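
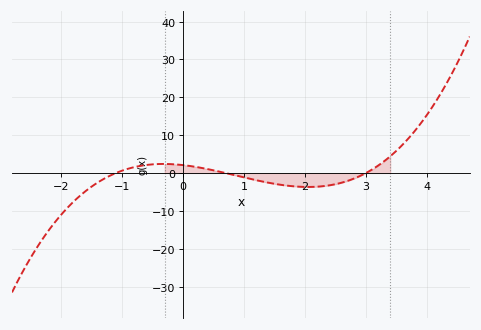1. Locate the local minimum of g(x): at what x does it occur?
2.05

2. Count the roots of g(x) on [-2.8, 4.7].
3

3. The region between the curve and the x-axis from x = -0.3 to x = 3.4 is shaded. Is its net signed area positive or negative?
negative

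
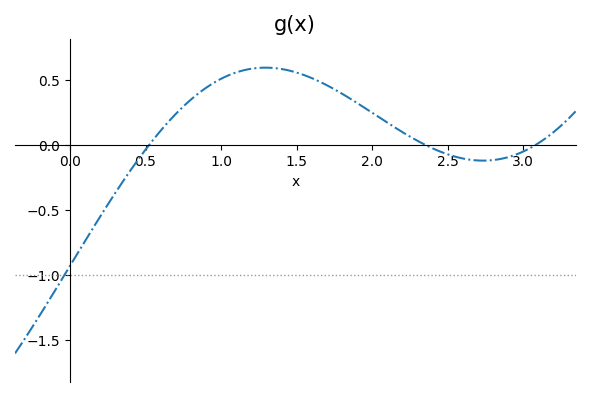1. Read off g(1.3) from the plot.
0.6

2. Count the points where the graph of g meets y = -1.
1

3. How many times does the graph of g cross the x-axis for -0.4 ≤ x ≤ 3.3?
3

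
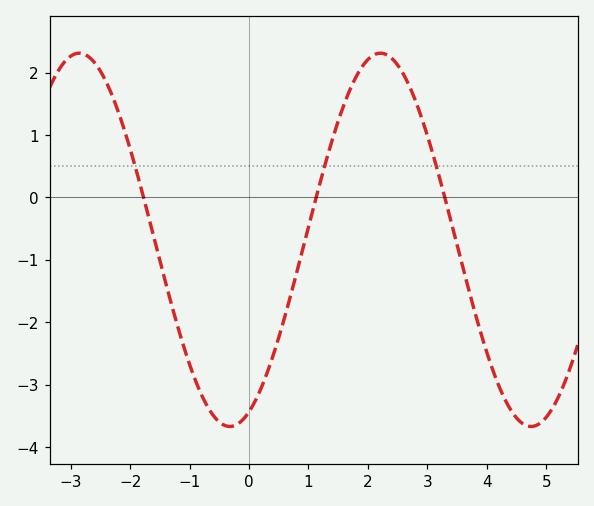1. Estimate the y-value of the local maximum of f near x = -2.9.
2.3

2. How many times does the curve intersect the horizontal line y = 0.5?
3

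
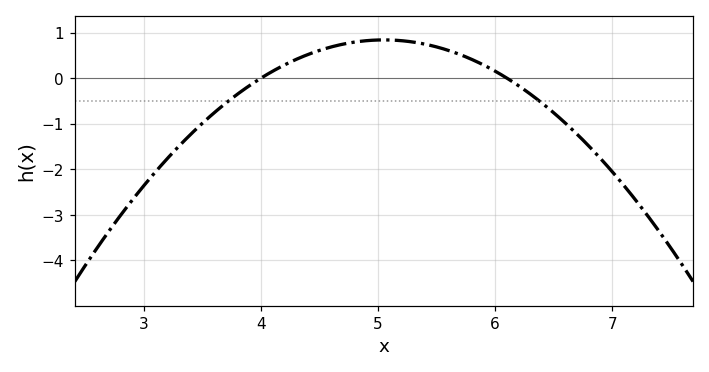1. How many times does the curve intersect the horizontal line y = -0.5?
2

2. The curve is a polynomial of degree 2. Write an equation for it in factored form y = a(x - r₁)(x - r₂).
y = -0.76(x - 4)(x - 6.1)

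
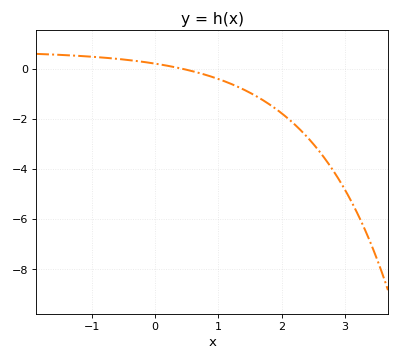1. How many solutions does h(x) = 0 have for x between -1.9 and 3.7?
1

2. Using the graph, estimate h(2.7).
-3.6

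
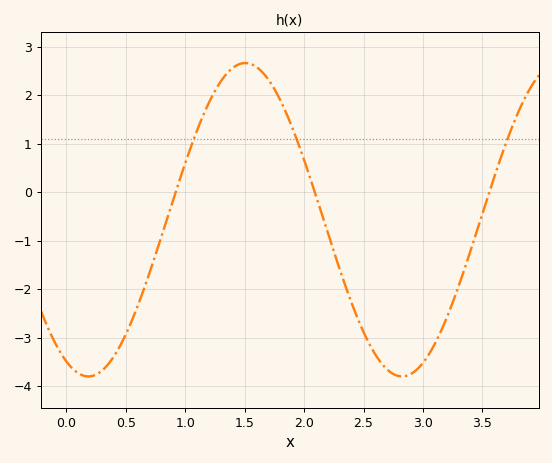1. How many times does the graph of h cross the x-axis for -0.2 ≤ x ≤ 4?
3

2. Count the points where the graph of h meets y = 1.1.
3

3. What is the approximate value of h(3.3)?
-1.94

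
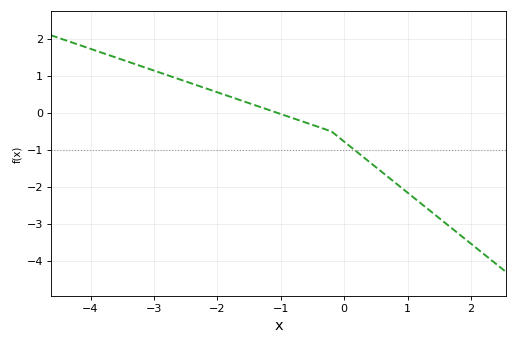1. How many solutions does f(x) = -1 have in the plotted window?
1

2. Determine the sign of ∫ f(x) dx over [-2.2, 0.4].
negative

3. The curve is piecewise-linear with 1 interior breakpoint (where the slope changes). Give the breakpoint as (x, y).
(-0.2, -0.5)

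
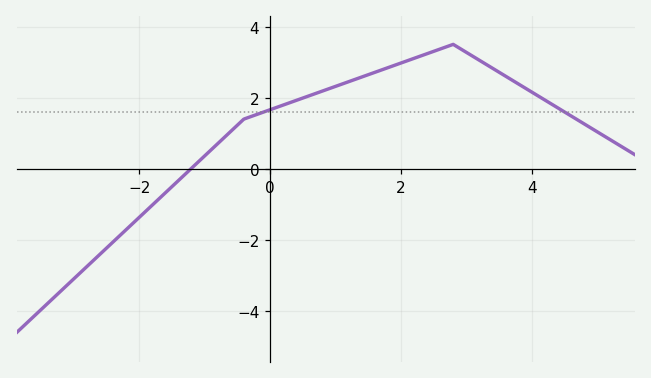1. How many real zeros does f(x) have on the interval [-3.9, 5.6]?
1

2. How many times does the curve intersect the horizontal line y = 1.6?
2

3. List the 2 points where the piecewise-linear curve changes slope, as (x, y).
(-0.4, 1.4); (2.8, 3.5)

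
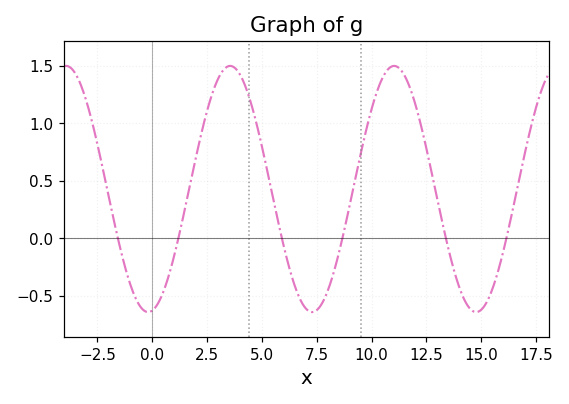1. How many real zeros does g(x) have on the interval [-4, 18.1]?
6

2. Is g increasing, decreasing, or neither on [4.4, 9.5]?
neither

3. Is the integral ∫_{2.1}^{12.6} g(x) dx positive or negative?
positive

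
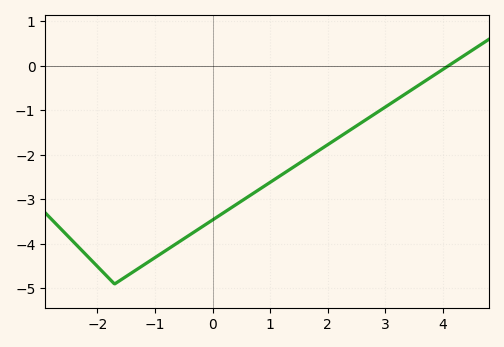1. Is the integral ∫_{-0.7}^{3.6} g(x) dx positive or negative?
negative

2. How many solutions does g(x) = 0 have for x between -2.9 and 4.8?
1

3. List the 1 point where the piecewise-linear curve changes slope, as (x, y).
(-1.7, -4.9)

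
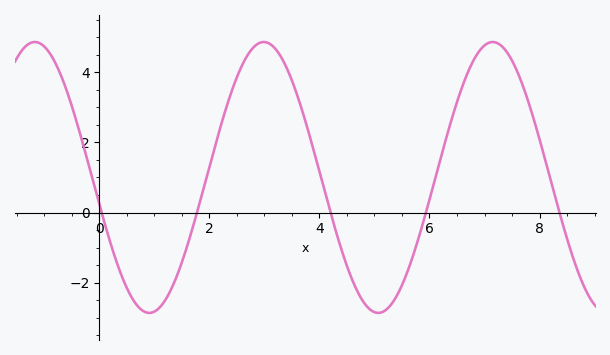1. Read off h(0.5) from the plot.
-2.15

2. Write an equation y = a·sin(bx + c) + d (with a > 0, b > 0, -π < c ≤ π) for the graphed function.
y = 3.86sin(1.51x - 2.94) + 1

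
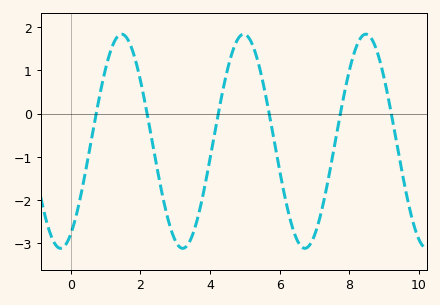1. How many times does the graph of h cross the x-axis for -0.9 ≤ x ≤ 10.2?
6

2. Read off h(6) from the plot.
-1.3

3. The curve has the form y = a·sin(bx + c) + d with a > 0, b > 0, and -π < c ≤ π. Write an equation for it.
y = 2.48sin(1.8x - 1) - 0.64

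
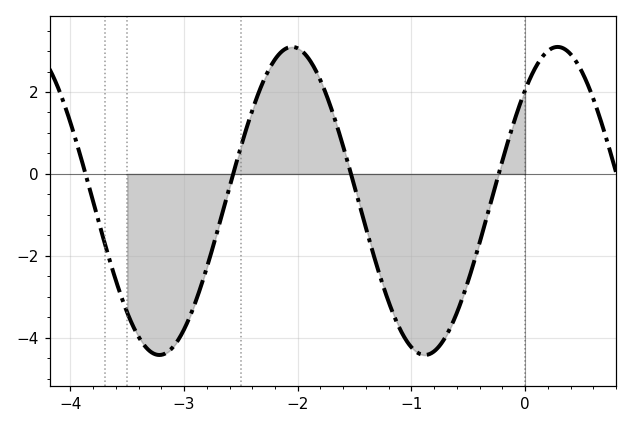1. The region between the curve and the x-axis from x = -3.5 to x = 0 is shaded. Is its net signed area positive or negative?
negative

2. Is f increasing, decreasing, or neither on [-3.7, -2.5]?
neither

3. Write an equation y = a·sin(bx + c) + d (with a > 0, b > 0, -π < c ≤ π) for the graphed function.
y = 3.76sin(2.69x + 0.802) - 0.66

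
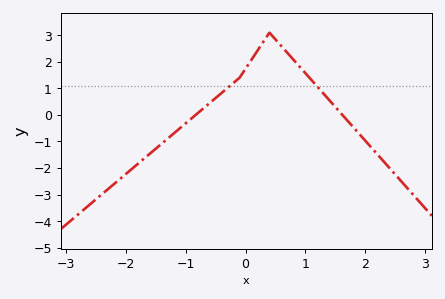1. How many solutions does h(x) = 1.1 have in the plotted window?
2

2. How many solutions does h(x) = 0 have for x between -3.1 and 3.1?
2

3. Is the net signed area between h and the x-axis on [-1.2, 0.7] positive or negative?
positive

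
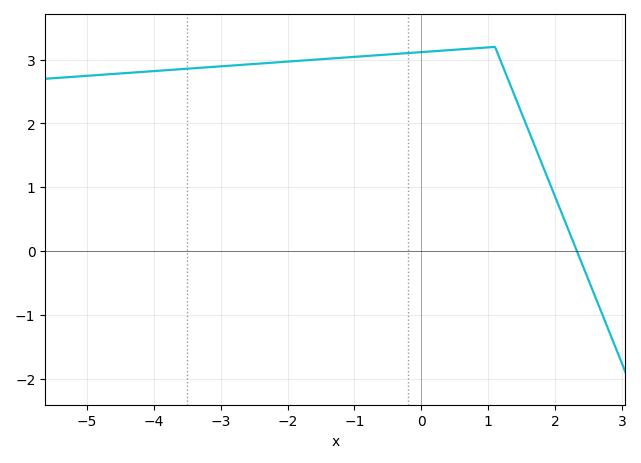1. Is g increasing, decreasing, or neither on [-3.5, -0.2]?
increasing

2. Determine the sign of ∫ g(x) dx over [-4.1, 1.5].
positive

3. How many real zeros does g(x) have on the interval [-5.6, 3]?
1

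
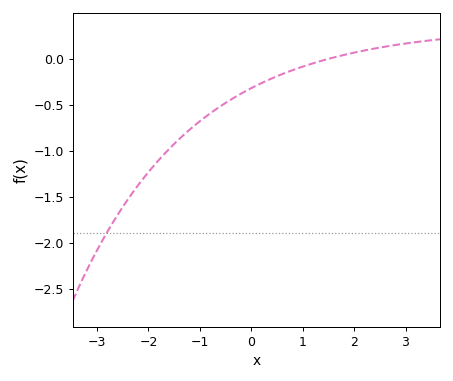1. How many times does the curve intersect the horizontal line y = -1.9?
1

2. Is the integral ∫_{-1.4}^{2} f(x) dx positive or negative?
negative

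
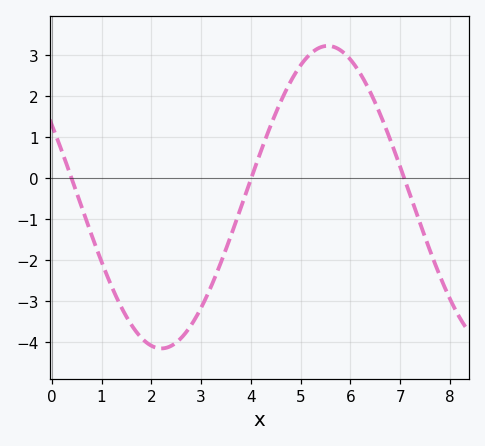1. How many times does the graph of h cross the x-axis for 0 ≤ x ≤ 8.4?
3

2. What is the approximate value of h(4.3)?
0.971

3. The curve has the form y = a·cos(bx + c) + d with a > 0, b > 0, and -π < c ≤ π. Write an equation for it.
y = 3.69cos(0.94x + 1.07) - 0.47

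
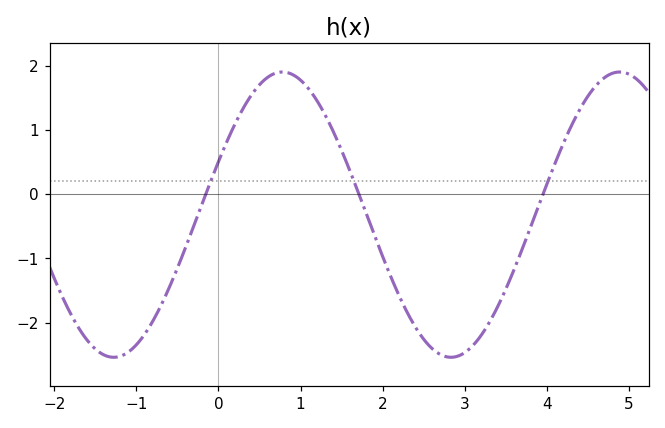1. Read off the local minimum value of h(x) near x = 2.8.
-2.5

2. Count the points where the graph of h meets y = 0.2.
3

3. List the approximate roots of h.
-0.2, 1.7, 4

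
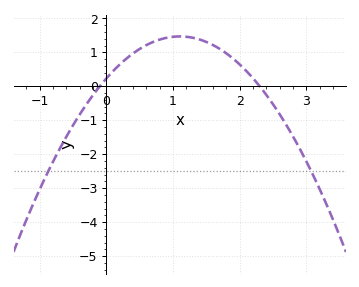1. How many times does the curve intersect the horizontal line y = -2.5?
2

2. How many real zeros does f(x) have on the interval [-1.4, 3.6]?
2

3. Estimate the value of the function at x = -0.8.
-2.21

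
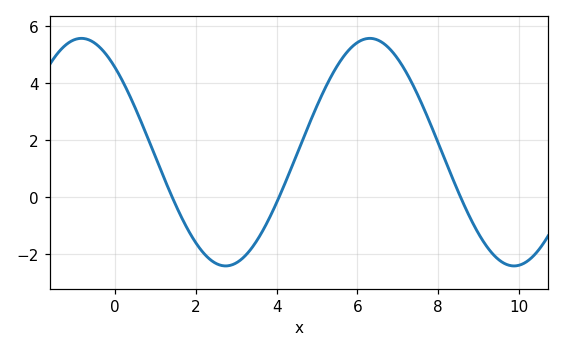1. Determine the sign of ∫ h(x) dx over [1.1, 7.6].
positive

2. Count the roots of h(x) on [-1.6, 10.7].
3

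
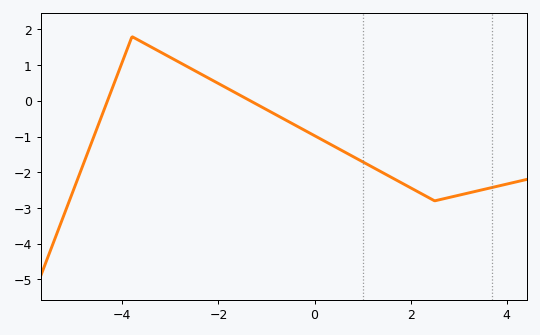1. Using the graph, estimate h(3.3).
-2.55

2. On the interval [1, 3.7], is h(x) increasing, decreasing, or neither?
neither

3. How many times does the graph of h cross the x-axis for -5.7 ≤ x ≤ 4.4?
2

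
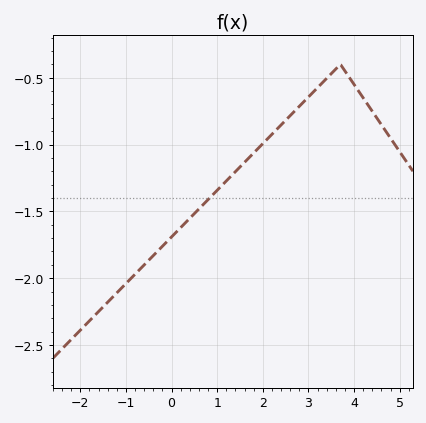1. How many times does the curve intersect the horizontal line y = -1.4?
1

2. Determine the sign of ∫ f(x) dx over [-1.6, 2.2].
negative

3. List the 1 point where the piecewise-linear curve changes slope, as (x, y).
(3.7, -0.4)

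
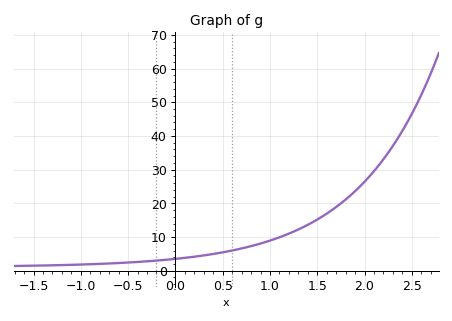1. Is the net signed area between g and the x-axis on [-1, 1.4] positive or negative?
positive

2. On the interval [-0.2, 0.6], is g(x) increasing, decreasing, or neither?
increasing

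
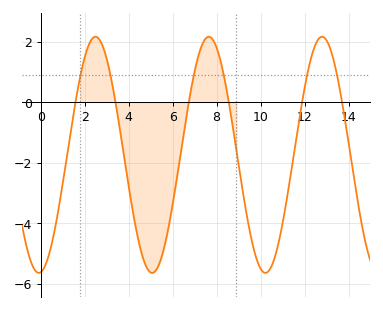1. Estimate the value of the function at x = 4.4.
-4.41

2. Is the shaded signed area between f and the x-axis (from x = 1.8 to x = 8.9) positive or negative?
negative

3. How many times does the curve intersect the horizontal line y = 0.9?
6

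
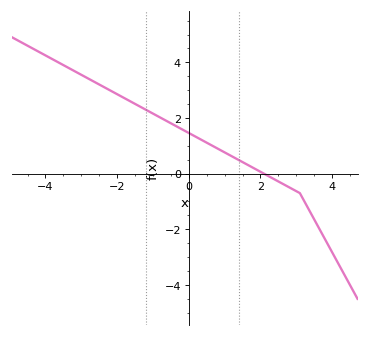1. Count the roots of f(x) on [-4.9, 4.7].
1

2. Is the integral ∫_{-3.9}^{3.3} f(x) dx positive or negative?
positive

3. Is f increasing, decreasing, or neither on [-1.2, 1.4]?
decreasing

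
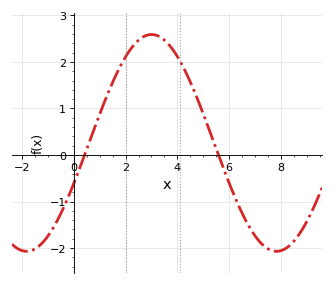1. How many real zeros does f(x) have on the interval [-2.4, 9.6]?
2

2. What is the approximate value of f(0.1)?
-0.465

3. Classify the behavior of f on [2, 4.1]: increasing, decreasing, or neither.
neither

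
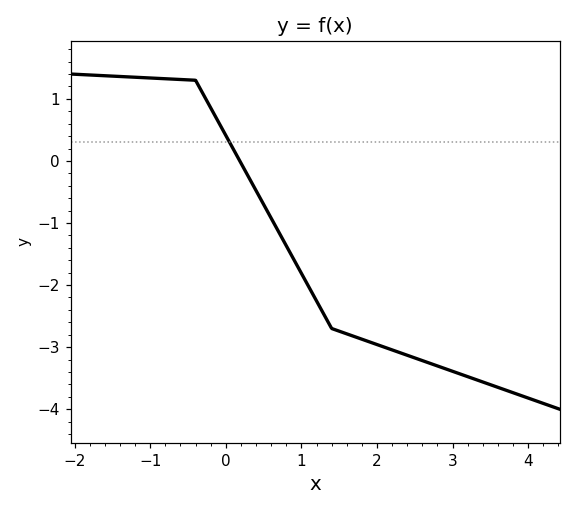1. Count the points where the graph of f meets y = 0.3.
1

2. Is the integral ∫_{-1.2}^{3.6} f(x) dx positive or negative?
negative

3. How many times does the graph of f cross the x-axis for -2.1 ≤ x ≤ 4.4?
1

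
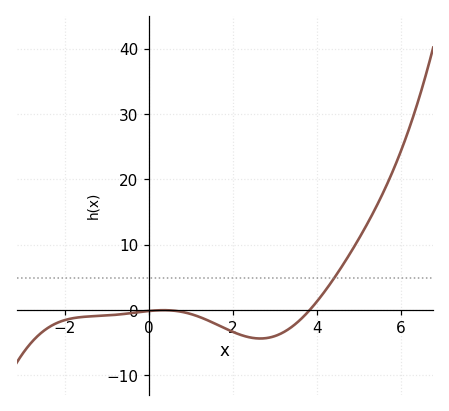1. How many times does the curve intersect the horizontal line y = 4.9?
1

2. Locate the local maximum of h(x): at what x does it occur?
0.355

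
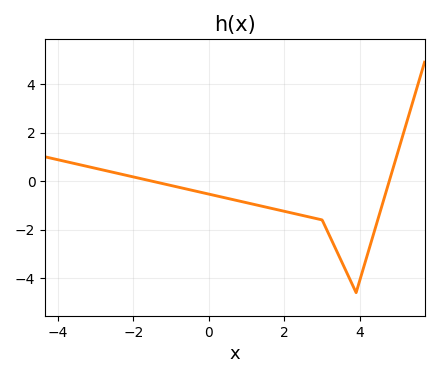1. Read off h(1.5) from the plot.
-1.07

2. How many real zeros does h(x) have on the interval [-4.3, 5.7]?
2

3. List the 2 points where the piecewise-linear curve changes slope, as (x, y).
(3, -1.6); (3.9, -4.6)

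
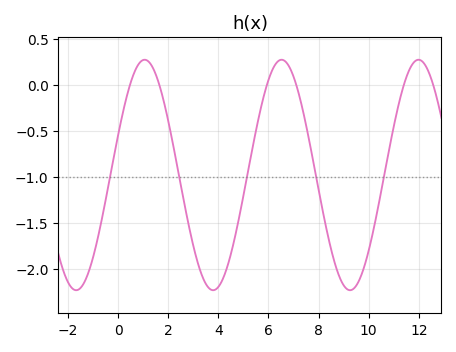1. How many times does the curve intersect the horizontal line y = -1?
5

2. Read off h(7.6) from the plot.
-0.569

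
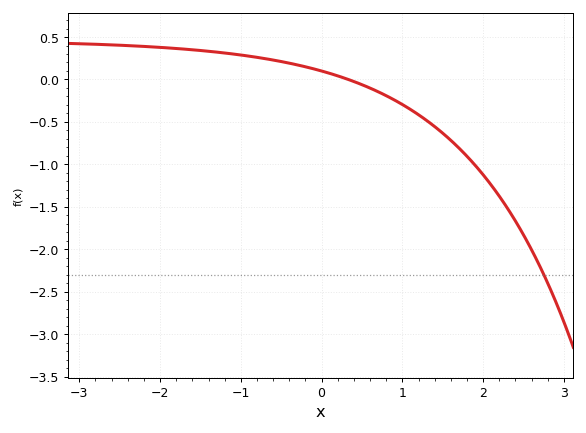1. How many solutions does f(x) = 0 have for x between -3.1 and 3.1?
1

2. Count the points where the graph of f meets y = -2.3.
1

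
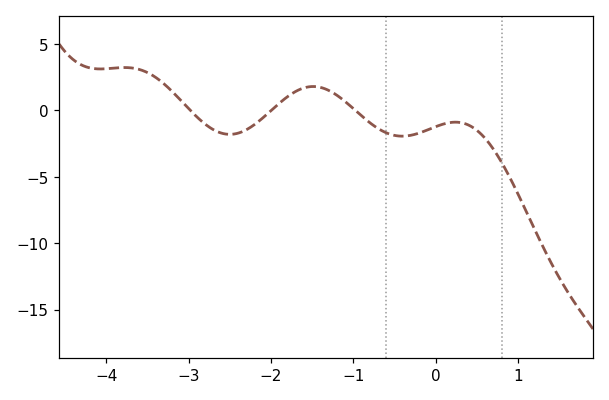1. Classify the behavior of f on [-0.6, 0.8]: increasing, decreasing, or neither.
neither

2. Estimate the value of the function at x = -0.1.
-1.5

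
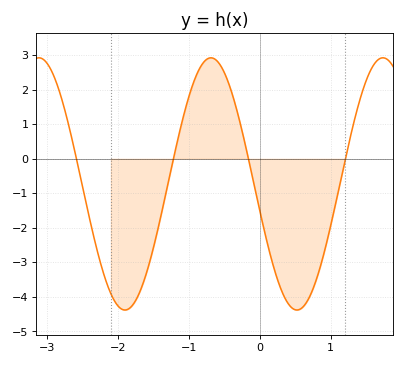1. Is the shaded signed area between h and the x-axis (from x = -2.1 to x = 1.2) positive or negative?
negative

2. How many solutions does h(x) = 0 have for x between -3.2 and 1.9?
4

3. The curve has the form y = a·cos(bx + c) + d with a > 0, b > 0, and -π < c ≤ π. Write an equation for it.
y = 3.65cos(2.6x + 1.8) - 0.73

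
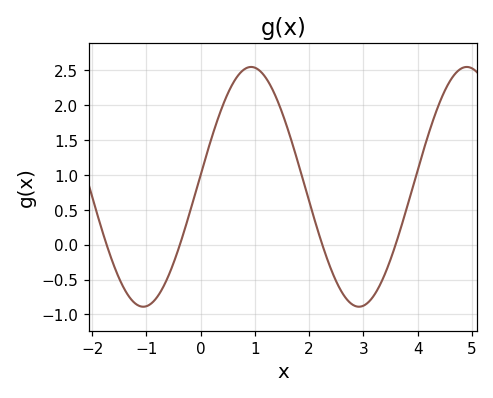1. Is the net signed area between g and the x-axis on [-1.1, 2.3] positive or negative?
positive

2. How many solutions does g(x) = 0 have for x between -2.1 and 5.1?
4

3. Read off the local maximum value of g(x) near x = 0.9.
2.55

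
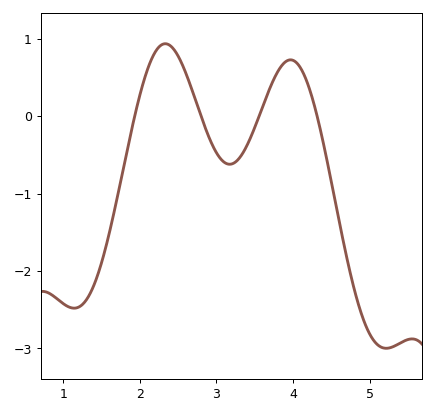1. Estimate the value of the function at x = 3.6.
0.115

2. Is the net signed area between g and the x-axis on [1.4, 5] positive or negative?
negative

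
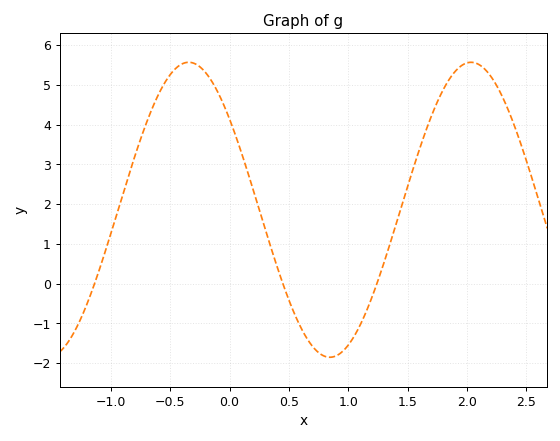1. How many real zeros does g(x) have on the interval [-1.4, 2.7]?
3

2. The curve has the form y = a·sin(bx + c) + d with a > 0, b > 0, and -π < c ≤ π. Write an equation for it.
y = 3.71sin(2.64x + 2.48) + 1.86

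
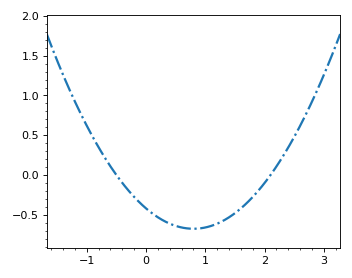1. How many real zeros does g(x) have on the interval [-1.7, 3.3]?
2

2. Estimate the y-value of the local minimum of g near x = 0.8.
-0.676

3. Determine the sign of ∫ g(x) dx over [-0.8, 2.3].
negative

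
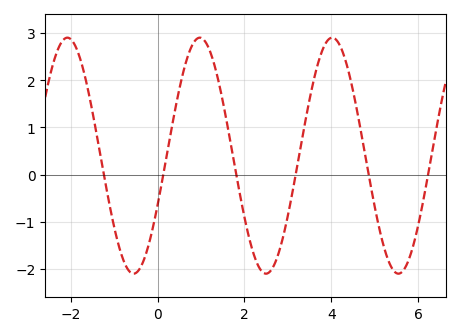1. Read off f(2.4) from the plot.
-2.05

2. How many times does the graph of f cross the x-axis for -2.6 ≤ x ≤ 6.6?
6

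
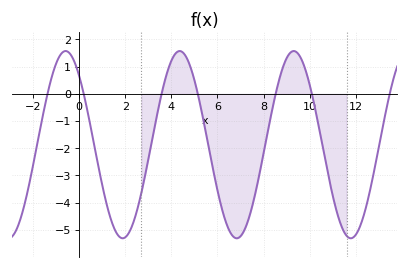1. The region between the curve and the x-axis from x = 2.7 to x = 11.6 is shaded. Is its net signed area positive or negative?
negative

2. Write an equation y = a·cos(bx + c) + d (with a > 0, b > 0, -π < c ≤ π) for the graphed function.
y = 3.44cos(1.3x + 0.74) - 1.87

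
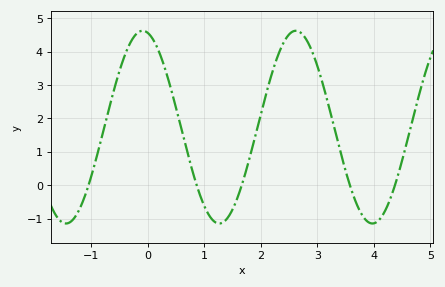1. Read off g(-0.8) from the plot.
1.5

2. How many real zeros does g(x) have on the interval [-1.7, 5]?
5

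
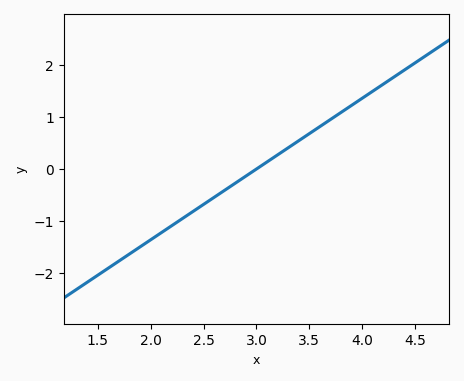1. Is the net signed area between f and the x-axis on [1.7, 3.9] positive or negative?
negative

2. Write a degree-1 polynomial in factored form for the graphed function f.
y = 1.36(x - 3)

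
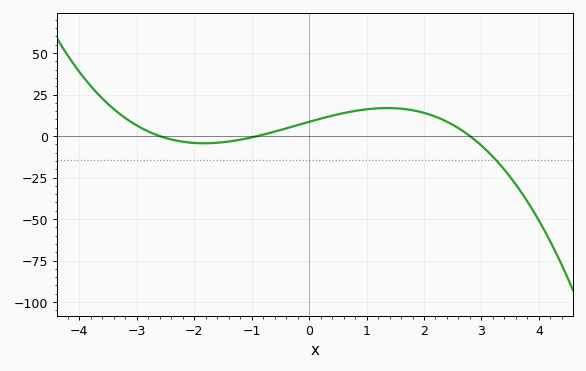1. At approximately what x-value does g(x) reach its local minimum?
-1.83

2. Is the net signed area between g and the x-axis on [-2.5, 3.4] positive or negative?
positive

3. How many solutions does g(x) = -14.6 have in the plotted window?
1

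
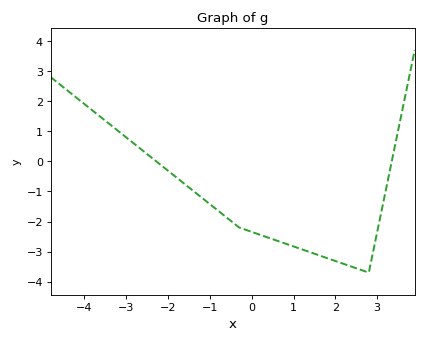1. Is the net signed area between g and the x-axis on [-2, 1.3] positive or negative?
negative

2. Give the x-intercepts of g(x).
-2.28, 3.35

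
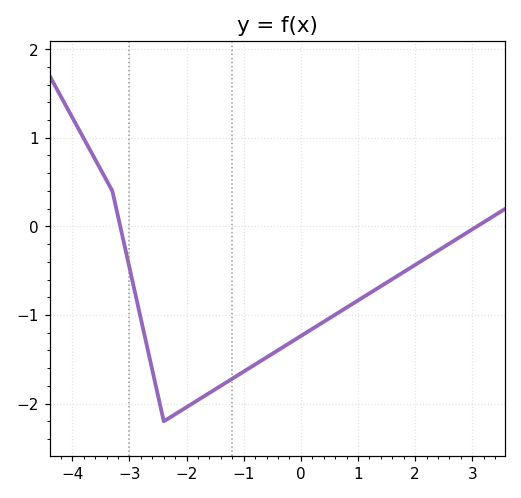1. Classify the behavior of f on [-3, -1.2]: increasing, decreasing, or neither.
neither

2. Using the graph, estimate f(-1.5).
-1.84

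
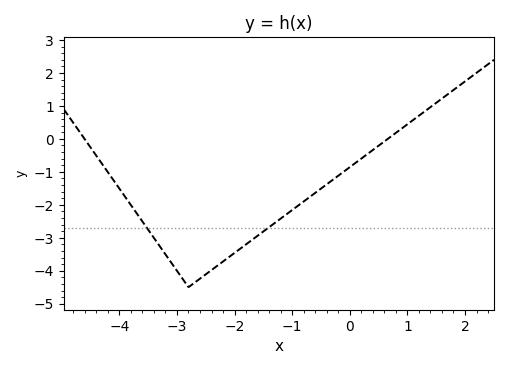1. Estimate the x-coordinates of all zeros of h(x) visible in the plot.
-4.6, 0.7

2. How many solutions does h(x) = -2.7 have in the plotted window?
2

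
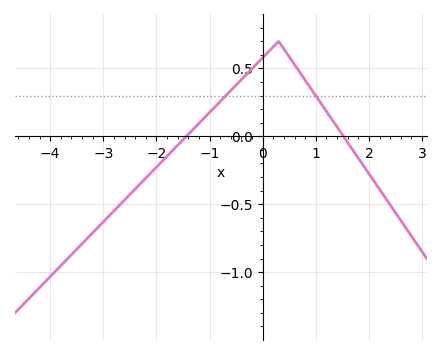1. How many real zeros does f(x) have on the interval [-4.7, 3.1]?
2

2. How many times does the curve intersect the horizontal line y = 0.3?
2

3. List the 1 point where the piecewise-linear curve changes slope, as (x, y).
(0.3, 0.7)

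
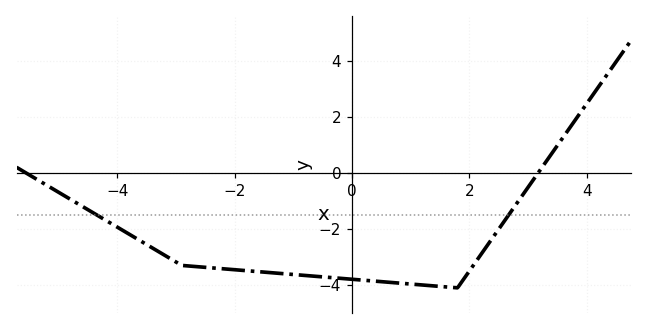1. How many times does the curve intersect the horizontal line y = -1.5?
2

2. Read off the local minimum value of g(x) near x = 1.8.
-4.1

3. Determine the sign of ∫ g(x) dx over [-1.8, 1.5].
negative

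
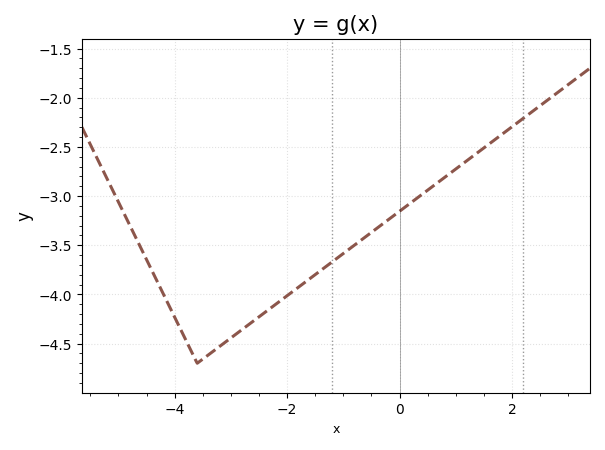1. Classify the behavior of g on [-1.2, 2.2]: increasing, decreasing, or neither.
increasing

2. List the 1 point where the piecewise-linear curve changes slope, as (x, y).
(-3.6, -4.7)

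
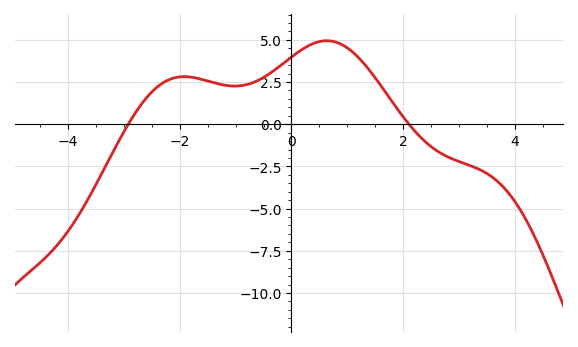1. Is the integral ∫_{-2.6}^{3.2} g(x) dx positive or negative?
positive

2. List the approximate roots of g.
-2.92, 2.1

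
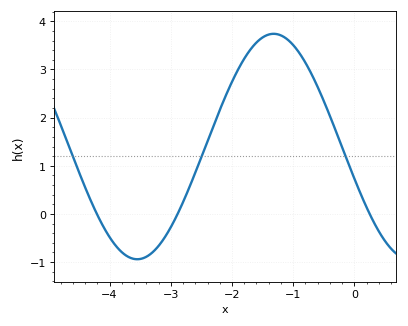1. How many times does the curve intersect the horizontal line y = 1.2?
3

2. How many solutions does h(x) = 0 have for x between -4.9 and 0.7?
3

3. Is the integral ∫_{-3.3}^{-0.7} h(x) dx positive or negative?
positive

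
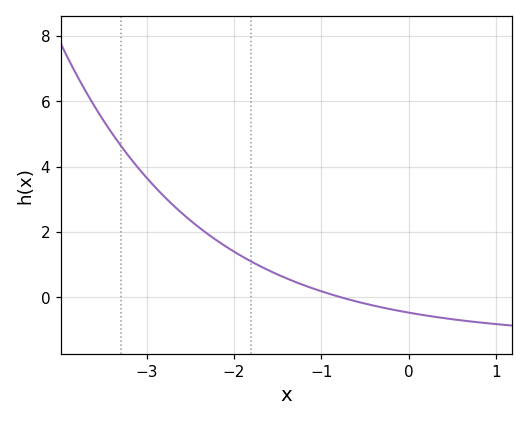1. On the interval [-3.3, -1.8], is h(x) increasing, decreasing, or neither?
decreasing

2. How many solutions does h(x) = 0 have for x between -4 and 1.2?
1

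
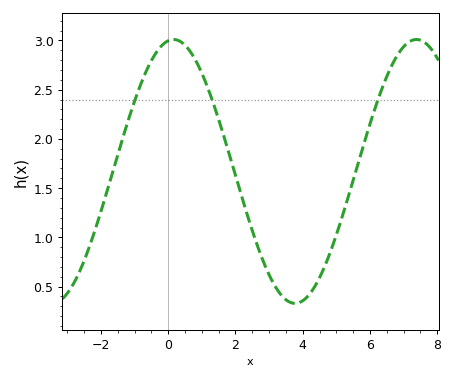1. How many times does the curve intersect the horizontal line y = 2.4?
3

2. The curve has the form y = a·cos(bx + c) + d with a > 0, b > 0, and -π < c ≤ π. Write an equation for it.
y = 1.34cos(0.87x - 0.14) + 1.67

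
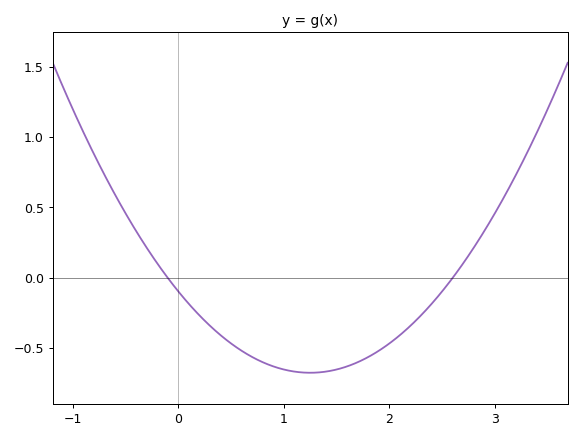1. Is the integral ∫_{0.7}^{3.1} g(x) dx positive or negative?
negative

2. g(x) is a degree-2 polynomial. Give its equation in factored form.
y = 0.37(x + 0.1)(x - 2.6)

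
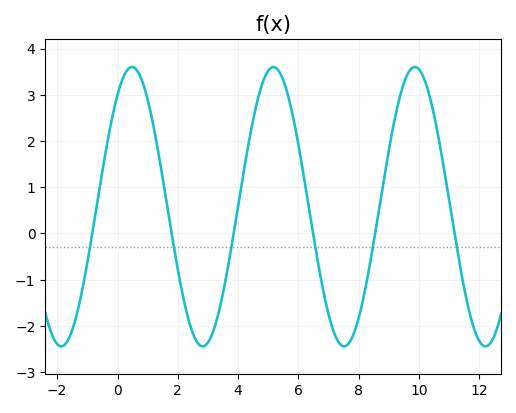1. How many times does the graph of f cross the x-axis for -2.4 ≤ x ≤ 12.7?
6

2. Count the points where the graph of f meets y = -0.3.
6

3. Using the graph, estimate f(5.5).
3.31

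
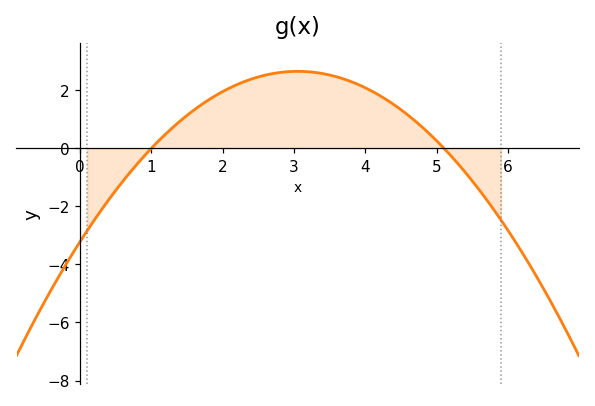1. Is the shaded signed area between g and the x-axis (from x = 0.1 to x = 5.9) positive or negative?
positive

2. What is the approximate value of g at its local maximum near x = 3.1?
2.65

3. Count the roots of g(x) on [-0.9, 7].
2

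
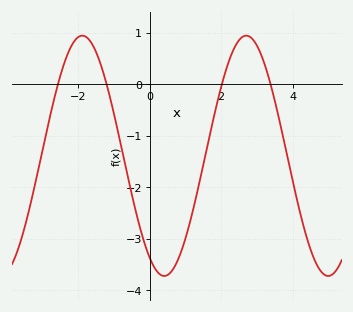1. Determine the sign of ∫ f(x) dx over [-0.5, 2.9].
negative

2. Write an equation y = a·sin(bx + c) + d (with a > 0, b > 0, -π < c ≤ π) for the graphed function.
y = 2.33sin(1.4x - 2.1) - 1.39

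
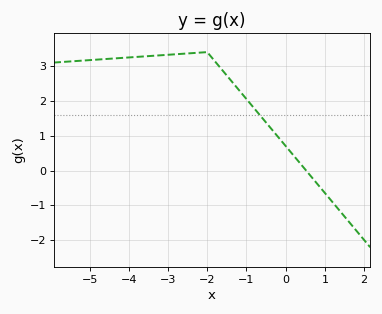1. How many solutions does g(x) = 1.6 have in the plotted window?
1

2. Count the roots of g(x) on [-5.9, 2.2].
1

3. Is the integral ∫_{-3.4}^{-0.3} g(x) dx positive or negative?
positive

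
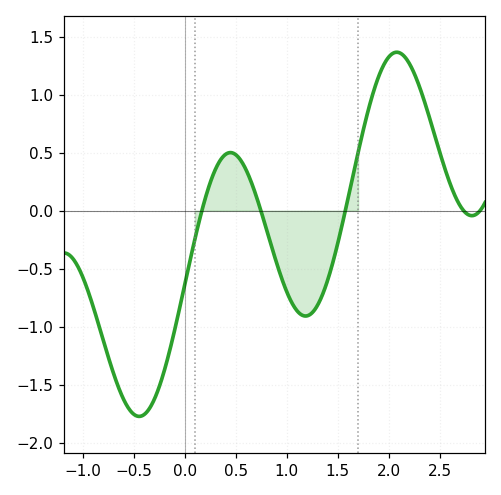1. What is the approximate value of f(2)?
1.32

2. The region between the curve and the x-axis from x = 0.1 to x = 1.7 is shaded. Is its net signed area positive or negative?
negative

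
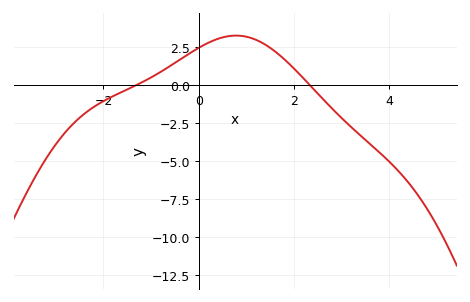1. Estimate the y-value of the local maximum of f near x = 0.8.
3.2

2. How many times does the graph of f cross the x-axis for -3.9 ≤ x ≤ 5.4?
2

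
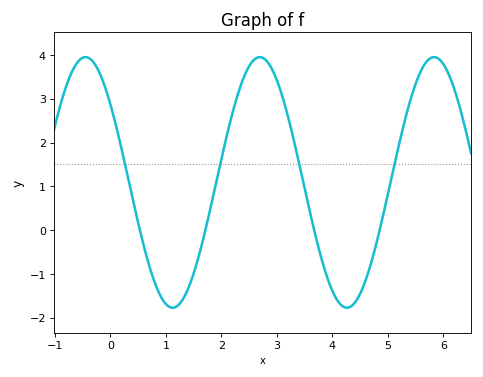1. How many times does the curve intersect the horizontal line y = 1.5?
4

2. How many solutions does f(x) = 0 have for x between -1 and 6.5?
4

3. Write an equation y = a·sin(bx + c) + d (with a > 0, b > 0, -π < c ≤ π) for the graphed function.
y = 2.86sin(2x + 2.5) + 1.09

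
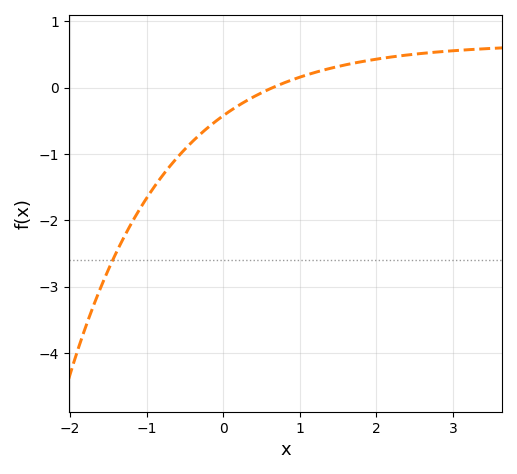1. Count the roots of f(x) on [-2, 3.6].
1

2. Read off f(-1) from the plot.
-1.66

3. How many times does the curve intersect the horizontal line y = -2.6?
1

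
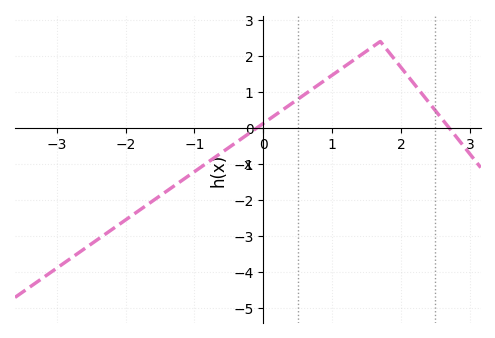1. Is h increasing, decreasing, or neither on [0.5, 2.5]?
neither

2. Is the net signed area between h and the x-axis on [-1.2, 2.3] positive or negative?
positive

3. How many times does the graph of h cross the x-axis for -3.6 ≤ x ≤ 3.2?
2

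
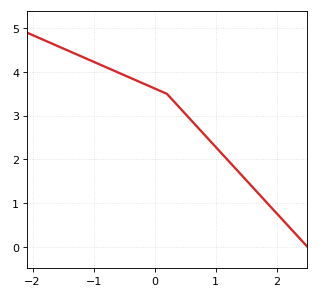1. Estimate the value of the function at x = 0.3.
3.35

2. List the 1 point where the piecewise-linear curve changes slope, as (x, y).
(0.2, 3.5)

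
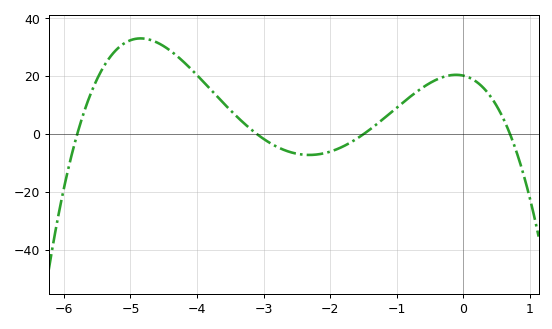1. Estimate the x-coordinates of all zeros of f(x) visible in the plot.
-5.8, -3.1, -1.5, 0.7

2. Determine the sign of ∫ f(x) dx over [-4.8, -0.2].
positive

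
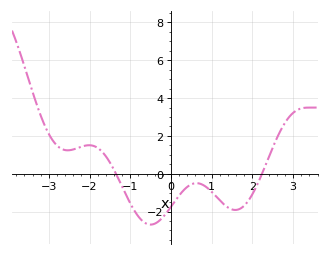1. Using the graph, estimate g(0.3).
-0.9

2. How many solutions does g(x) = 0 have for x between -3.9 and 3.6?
2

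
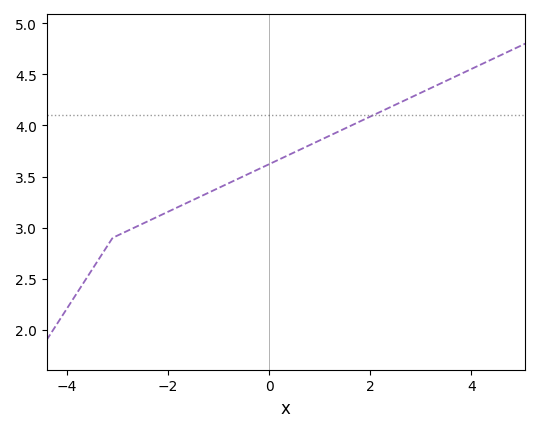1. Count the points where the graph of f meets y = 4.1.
1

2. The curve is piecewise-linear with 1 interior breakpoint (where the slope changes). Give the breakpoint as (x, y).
(-3.1, 2.9)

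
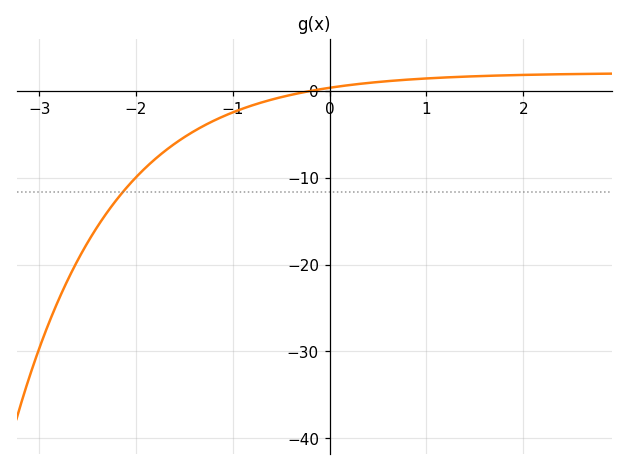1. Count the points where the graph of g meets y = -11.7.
1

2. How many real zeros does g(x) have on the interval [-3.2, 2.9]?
1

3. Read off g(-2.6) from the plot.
-19.5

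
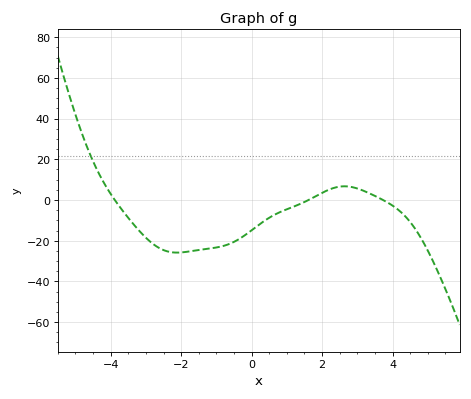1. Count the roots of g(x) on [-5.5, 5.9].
3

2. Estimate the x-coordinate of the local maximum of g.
2.6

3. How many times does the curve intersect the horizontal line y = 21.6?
1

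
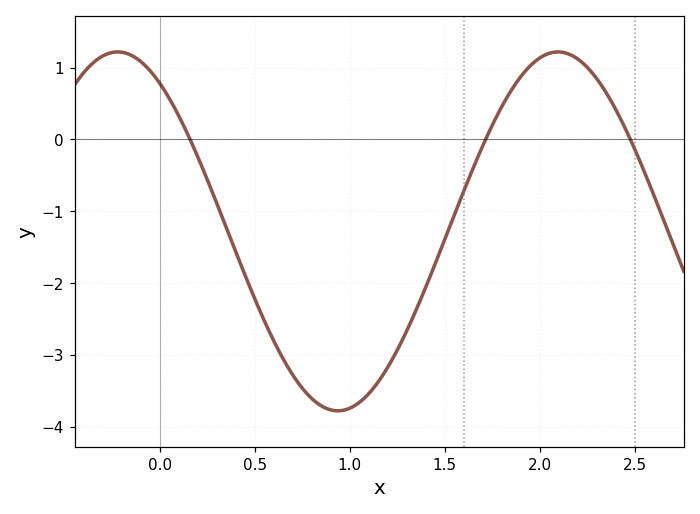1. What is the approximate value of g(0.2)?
-0.2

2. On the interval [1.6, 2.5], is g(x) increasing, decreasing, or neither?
neither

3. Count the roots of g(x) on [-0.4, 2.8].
3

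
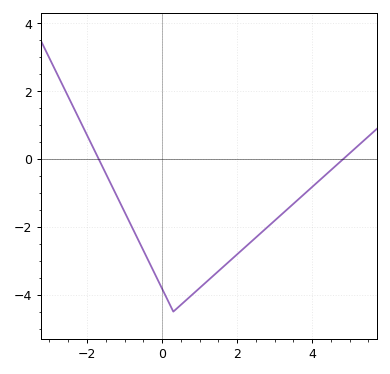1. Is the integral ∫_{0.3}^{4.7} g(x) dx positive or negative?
negative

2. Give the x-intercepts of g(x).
-1.69, 4.83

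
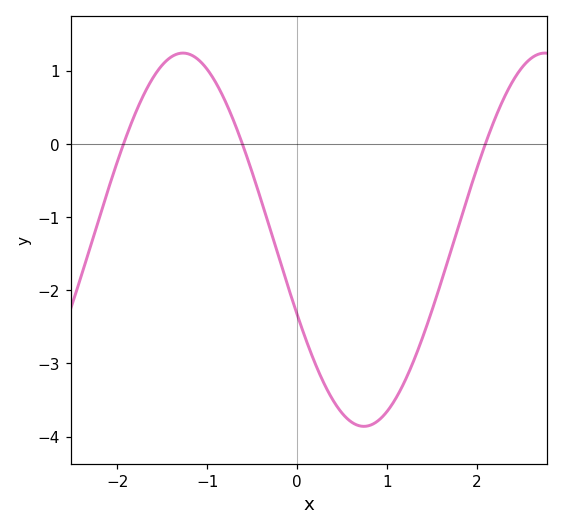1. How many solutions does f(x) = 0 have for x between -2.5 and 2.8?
3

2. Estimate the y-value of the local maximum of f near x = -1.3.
1.24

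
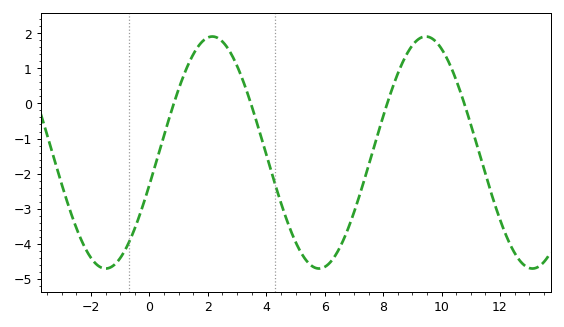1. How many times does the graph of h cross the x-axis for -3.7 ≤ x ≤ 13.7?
4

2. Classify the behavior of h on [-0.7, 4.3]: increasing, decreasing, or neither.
neither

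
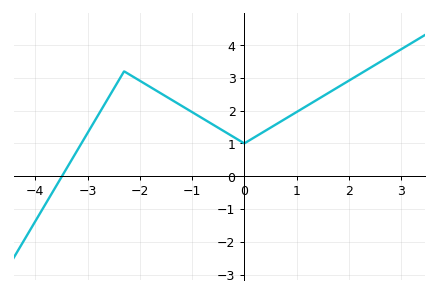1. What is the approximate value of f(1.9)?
2.82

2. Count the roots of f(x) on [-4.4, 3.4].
1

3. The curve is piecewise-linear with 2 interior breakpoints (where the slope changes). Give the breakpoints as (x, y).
(-2.3, 3.2); (0, 1)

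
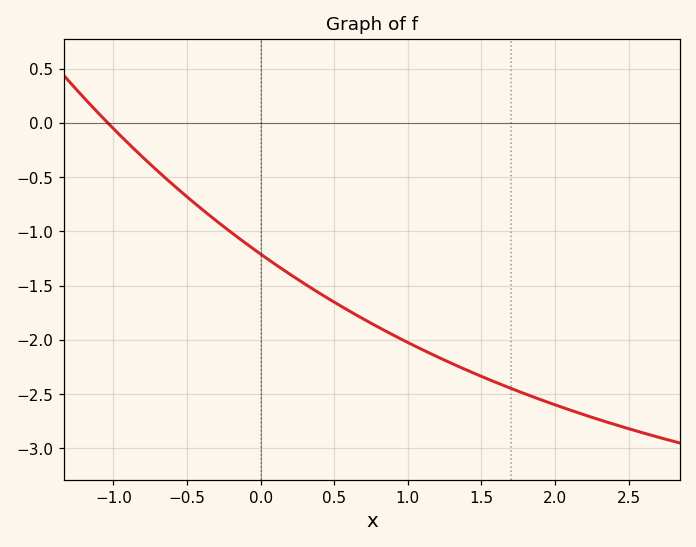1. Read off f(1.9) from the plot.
-2.55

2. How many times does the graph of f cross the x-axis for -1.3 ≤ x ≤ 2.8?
1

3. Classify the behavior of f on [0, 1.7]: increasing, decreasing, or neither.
decreasing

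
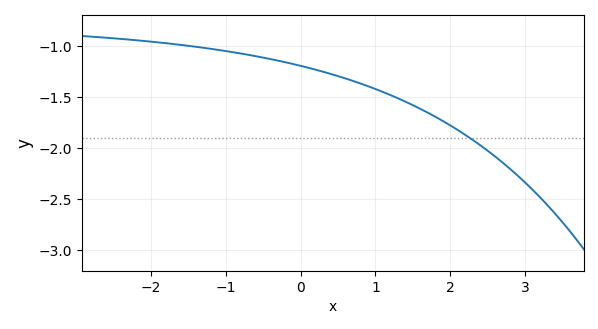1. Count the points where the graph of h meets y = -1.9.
1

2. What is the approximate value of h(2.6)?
-2.1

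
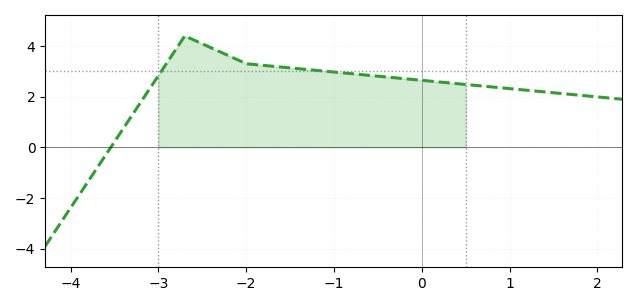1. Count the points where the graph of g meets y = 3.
2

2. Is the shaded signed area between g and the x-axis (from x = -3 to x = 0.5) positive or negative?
positive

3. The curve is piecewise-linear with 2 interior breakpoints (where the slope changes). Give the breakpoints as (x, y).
(-2.7, 4.4); (-2, 3.3)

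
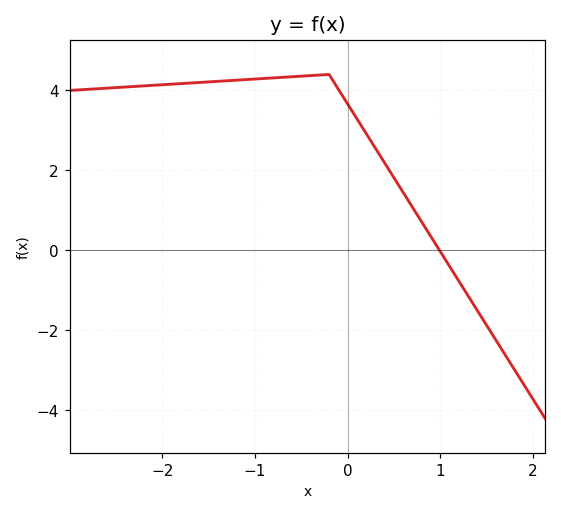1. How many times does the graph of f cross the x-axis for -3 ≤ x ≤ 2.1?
1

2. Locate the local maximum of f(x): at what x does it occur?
-0.201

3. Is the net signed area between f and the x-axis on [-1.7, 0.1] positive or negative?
positive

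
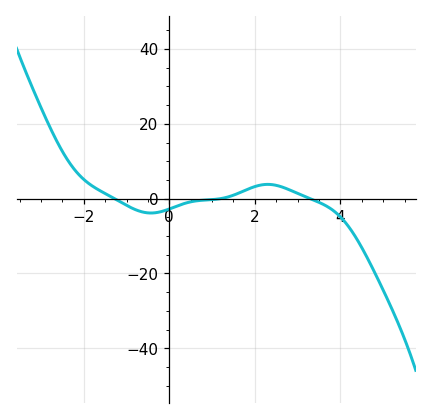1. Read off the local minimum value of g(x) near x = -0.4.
-3.84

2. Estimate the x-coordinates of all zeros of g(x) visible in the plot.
-1.28, 1.19, 3.29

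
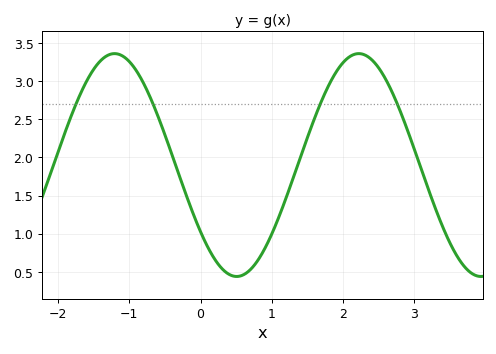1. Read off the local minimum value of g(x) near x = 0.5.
0.45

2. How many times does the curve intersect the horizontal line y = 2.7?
4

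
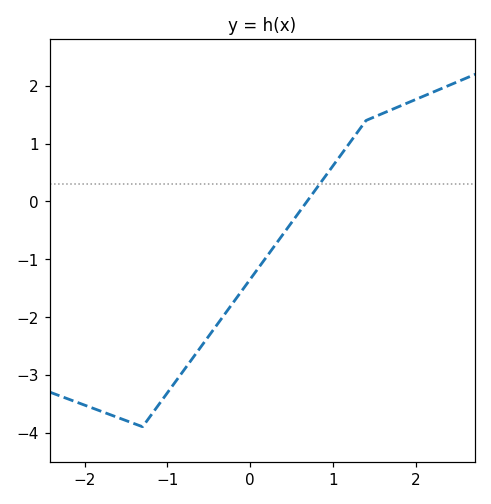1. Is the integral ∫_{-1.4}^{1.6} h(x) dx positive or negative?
negative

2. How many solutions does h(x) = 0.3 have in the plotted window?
1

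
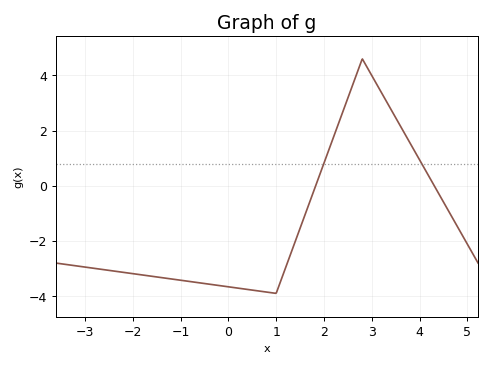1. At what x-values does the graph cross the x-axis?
1.8, 4.4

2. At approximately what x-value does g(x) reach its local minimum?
1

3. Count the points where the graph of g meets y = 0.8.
2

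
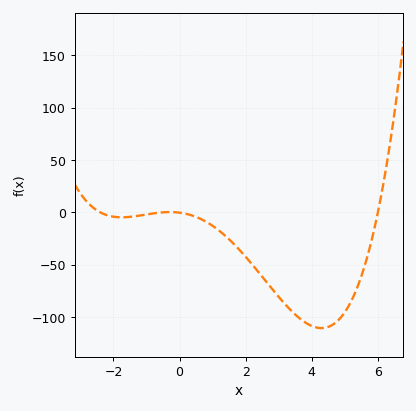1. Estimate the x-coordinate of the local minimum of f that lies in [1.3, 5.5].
4.29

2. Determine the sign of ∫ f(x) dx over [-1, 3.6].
negative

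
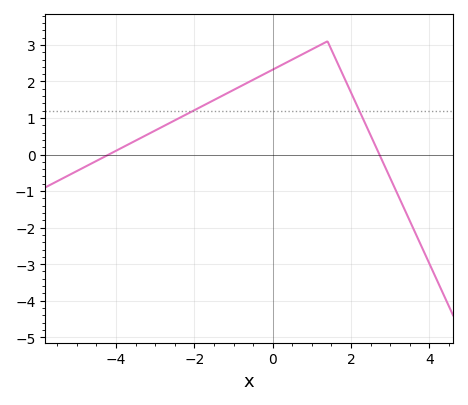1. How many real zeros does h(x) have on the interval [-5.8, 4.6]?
2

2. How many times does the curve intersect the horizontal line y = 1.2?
2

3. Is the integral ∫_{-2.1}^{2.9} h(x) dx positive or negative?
positive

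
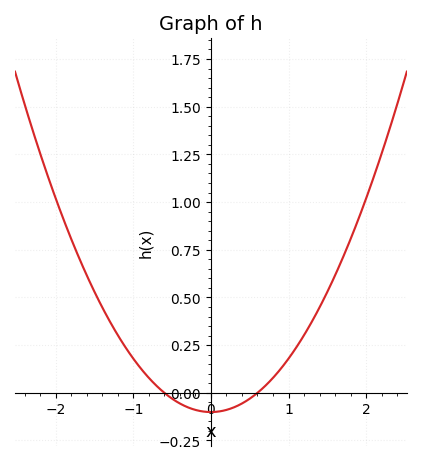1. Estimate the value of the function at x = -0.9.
0.126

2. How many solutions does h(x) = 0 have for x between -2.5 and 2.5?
2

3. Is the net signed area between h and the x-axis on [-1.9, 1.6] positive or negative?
positive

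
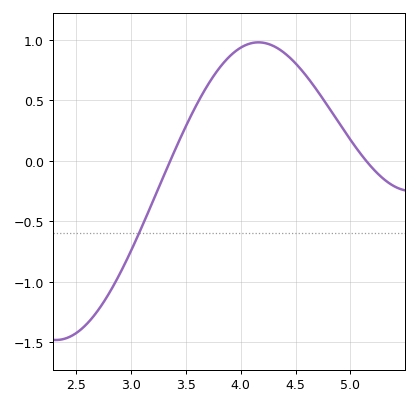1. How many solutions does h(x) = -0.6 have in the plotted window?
1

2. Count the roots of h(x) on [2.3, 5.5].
2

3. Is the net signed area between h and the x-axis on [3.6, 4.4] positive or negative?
positive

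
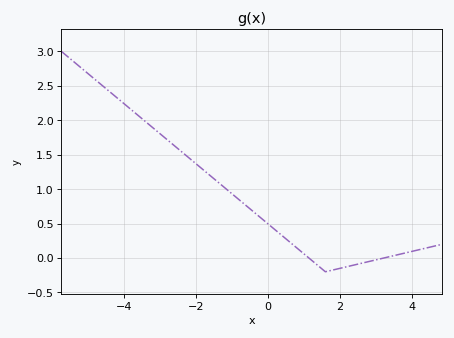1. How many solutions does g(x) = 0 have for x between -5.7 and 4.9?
2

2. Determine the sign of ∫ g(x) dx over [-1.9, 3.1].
positive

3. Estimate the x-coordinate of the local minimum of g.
1.6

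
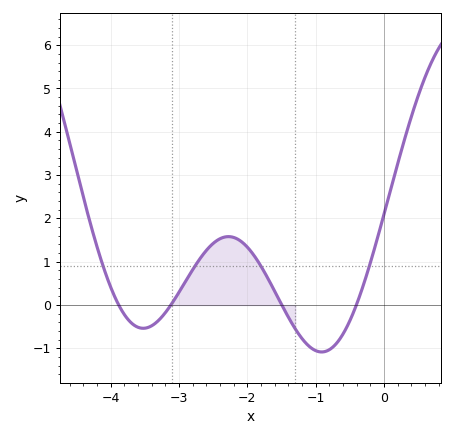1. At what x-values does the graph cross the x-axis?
-3.9, -3.1, -1.5, -0.4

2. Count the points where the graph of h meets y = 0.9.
4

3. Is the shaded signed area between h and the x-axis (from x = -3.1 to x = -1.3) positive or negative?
positive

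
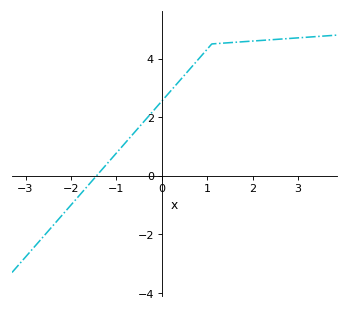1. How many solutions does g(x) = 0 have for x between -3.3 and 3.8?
1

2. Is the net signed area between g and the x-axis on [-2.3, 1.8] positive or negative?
positive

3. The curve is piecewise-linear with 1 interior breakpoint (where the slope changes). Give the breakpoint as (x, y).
(1.1, 4.5)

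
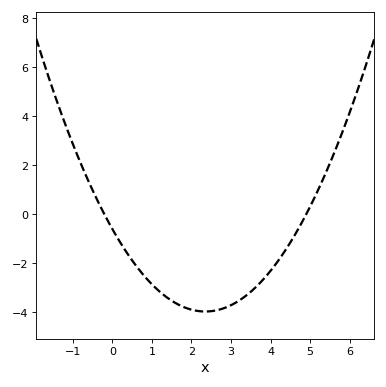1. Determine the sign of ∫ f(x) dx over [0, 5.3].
negative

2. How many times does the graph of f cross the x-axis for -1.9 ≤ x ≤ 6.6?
2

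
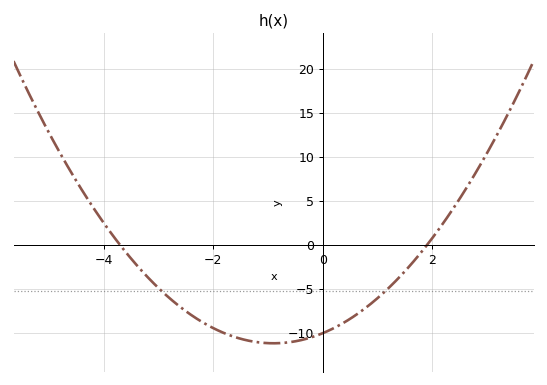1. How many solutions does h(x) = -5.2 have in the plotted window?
2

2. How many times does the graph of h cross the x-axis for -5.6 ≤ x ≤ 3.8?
2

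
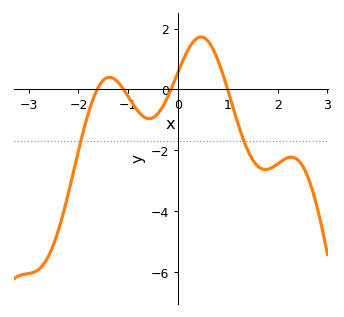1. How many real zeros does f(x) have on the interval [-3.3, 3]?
4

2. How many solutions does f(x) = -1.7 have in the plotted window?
2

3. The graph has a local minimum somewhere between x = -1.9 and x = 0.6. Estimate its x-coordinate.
-0.6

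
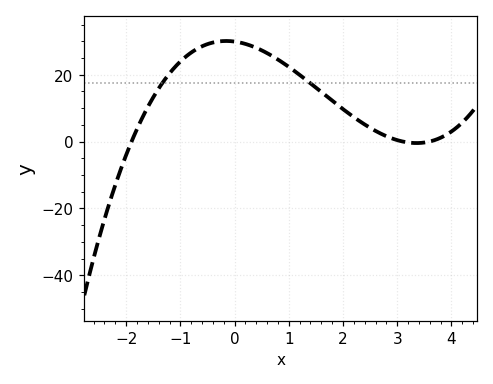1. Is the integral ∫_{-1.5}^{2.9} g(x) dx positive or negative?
positive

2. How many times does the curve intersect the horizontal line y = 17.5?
2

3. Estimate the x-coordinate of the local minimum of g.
3.4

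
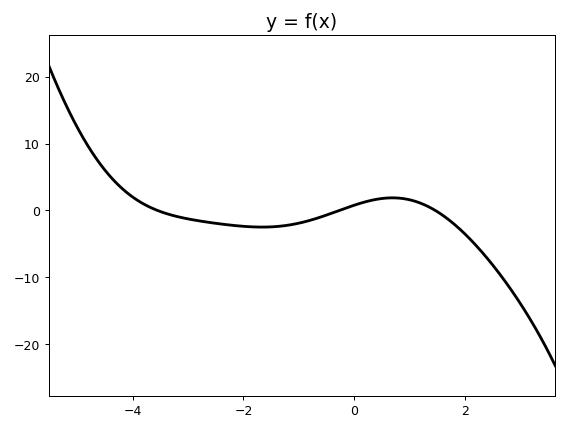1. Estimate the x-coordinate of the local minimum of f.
-1.66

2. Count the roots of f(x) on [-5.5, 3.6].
3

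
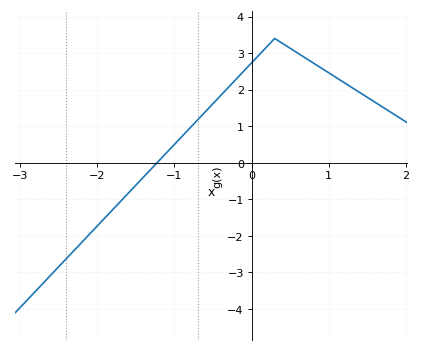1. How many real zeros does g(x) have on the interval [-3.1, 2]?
1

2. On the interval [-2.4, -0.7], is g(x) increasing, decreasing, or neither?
increasing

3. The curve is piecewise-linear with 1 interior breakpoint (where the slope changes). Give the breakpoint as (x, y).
(0.3, 3.4)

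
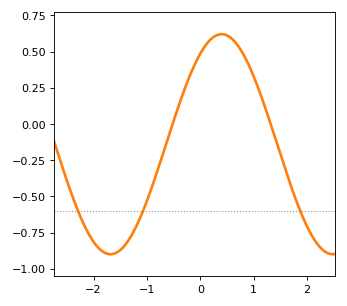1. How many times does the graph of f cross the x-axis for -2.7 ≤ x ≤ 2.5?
2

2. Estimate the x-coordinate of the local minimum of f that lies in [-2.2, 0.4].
-1.7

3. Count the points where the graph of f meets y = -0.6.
3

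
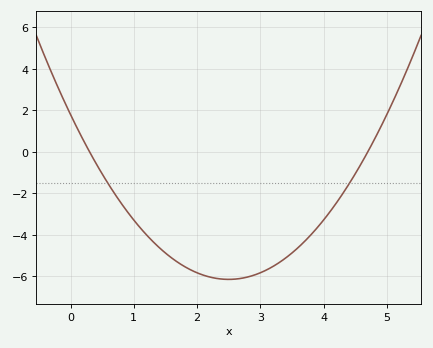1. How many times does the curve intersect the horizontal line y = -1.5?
2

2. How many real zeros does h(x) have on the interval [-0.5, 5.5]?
2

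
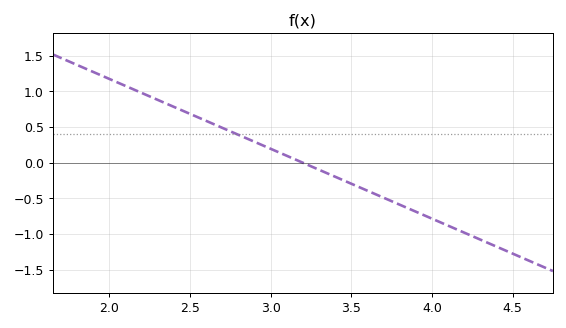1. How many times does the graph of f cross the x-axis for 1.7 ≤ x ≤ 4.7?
1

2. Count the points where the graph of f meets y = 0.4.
1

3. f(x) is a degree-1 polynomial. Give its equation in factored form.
y = -0.98(x - 3.2)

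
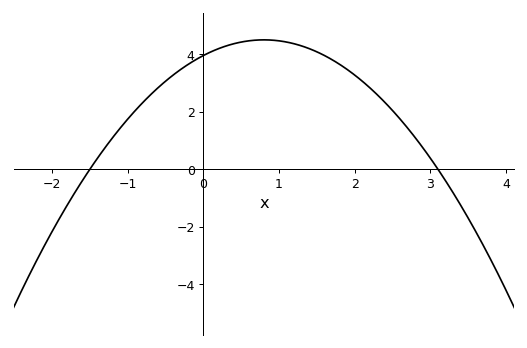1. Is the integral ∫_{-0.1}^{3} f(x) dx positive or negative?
positive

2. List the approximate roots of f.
-1.5, 3.1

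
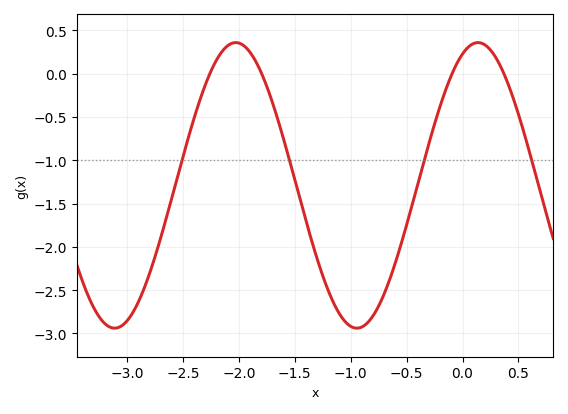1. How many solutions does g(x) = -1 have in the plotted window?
4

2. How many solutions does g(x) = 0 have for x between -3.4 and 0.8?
4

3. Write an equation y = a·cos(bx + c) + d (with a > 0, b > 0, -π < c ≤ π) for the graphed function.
y = 1.65cos(2.9x - 0.402) - 1.29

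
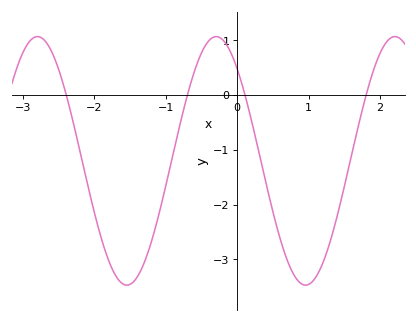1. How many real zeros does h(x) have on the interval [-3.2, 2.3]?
4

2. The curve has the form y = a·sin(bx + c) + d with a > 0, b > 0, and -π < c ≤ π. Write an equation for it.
y = 2.27sin(2.51x + 2.31) - 1.2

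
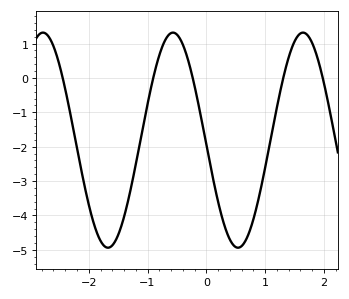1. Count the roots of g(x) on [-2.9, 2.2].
5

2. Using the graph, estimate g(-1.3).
-3.3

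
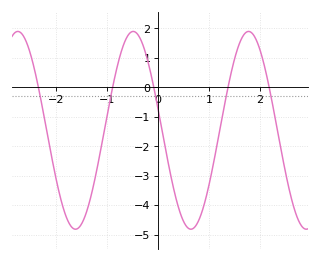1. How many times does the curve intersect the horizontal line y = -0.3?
5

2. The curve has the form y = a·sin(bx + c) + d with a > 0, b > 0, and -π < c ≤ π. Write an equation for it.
y = 3.36sin(2.8x + 2.9) - 1.46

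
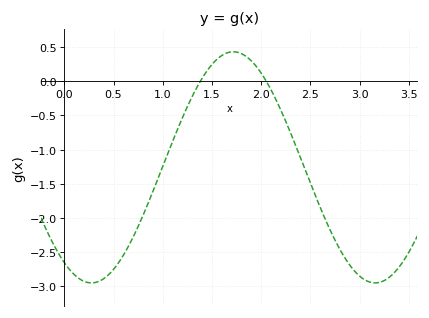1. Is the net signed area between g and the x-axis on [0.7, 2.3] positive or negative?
negative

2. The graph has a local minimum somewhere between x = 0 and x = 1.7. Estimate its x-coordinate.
0.3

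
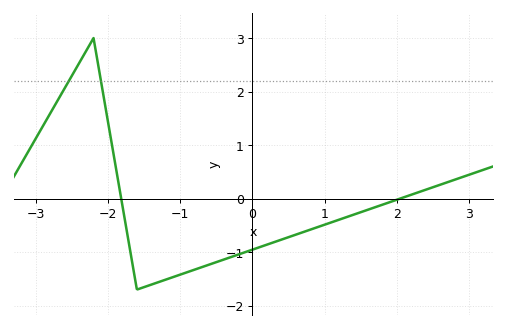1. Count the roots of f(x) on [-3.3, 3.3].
2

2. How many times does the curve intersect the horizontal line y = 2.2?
2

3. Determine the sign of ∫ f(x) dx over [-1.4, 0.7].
negative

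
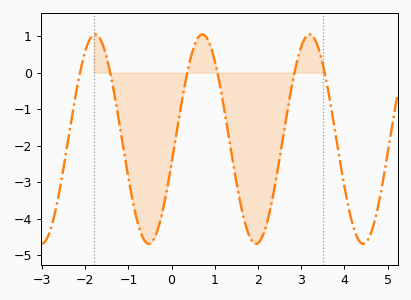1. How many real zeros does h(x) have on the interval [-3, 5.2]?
6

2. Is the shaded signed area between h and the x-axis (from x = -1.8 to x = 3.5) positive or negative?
negative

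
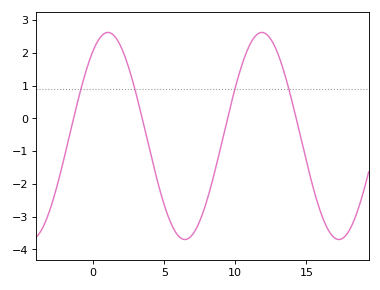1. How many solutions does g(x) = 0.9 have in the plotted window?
4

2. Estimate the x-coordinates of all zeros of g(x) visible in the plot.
-1.37, 3.45, 9.46, 14.3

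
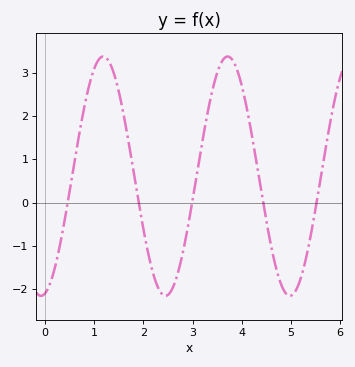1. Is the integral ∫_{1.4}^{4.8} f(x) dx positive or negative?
positive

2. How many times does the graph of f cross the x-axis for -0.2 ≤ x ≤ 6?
5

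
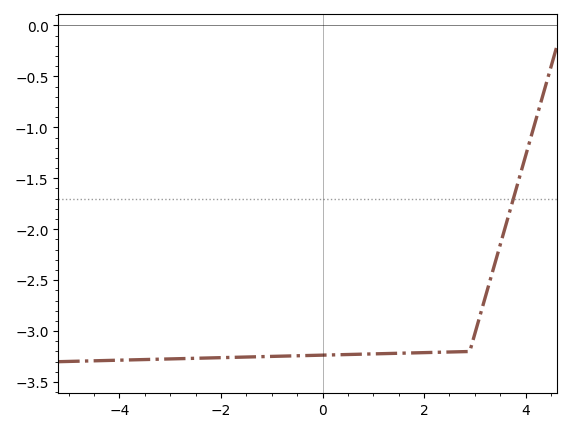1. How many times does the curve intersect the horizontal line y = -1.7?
1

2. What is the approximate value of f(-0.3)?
-3.24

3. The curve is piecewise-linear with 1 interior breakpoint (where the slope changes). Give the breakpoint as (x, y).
(2.9, -3.2)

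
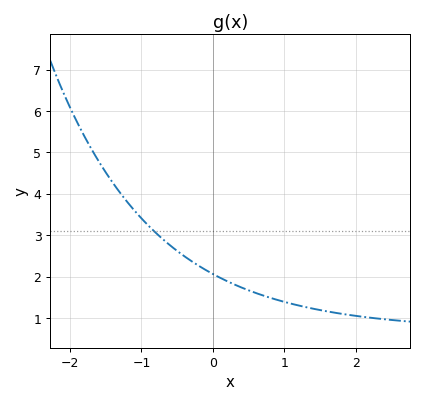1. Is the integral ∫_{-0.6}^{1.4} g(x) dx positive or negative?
positive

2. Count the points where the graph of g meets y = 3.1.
1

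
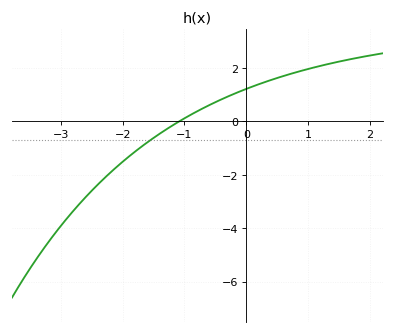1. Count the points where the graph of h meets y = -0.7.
1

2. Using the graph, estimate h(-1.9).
-1.32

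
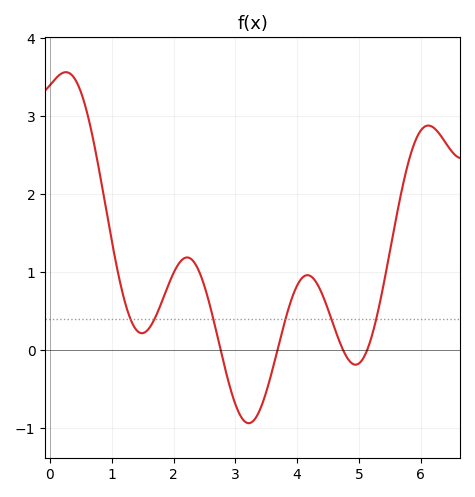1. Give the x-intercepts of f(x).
2.8, 3.7, 4.7, 5.1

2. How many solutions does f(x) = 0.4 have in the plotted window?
6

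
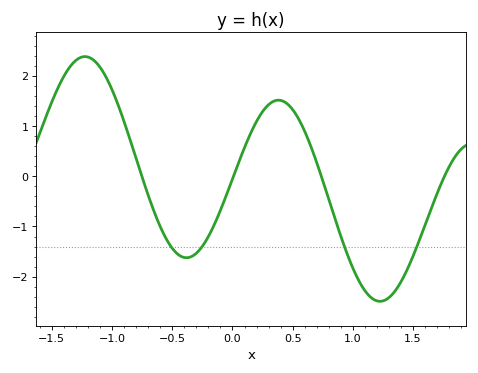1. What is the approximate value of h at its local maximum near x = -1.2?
2.38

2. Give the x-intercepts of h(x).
-0.753, 0.008, 0.738, 1.76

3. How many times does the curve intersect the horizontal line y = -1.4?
4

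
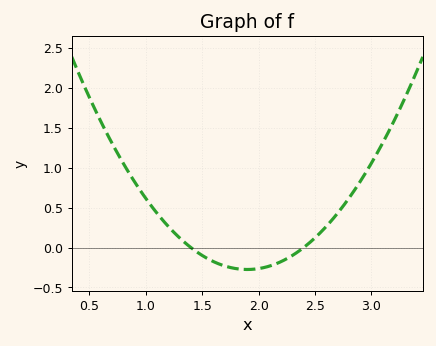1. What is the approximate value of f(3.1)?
1.31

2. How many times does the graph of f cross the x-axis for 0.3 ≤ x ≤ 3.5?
2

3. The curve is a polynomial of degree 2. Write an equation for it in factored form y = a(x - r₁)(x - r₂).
y = 1.1(x - 1.4)(x - 2.4)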